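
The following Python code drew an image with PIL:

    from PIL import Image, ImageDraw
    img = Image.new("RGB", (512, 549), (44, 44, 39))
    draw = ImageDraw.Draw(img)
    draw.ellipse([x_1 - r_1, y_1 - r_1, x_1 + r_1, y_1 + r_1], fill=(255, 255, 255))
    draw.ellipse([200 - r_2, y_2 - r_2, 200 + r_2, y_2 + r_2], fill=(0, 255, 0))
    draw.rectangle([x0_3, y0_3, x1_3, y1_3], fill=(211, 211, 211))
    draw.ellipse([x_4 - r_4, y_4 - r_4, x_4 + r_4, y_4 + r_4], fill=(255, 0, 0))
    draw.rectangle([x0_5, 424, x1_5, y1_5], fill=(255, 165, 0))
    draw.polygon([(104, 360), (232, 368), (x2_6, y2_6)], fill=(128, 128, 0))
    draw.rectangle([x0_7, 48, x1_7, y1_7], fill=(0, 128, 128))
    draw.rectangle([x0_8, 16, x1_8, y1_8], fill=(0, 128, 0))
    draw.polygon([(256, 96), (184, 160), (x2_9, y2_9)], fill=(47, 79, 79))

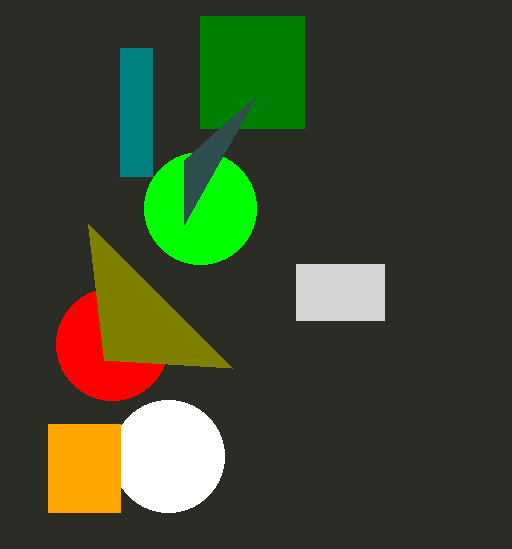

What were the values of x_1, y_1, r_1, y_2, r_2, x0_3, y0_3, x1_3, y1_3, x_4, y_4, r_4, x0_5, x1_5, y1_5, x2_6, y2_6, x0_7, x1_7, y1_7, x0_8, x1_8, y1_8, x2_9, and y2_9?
x_1 = 168, y_1 = 456, r_1 = 56, y_2 = 208, r_2 = 56, x0_3 = 296, y0_3 = 264, x1_3 = 384, y1_3 = 320, x_4 = 112, y_4 = 344, r_4 = 56, x0_5 = 48, x1_5 = 120, y1_5 = 512, x2_6 = 88, y2_6 = 224, x0_7 = 120, x1_7 = 152, y1_7 = 176, x0_8 = 200, x1_8 = 304, y1_8 = 128, x2_9 = 184, y2_9 = 224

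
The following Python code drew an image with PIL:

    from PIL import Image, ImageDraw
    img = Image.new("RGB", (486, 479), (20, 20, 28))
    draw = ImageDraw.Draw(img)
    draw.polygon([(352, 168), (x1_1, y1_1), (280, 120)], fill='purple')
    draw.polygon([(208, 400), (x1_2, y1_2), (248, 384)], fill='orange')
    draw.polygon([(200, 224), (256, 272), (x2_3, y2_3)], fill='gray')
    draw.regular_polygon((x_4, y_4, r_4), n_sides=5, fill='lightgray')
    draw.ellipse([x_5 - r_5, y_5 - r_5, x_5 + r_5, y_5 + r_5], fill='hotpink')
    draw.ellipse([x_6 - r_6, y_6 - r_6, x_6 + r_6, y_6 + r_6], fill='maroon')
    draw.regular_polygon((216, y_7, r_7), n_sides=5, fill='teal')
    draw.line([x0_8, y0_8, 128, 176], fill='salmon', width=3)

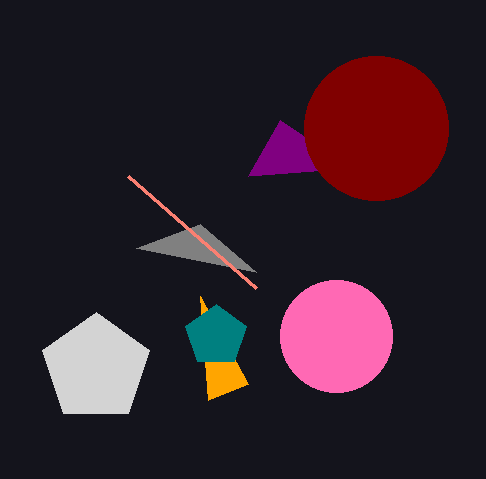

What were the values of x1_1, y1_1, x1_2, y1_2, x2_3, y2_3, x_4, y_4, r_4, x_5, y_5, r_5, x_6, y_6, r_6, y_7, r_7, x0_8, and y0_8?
x1_1 = 248
y1_1 = 176
x1_2 = 200
y1_2 = 296
x2_3 = 136
y2_3 = 248
x_4 = 96
y_4 = 368
r_4 = 56
x_5 = 336
y_5 = 336
r_5 = 56
x_6 = 376
y_6 = 128
r_6 = 72
y_7 = 336
r_7 = 32
x0_8 = 256
y0_8 = 288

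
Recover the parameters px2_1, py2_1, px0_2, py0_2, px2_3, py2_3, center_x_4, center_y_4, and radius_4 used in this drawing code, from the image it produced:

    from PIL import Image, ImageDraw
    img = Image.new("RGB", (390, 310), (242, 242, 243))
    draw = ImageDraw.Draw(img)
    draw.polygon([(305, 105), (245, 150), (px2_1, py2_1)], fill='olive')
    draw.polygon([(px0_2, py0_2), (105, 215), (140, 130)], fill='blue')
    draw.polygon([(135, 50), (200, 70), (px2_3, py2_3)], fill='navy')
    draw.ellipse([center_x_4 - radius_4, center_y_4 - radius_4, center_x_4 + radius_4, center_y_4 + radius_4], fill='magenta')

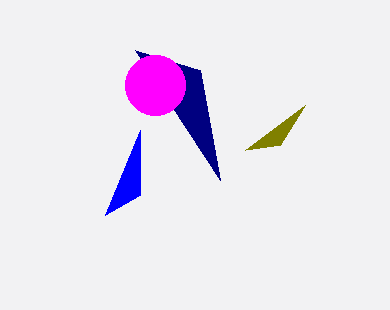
px2_1 = 280
py2_1 = 145
px0_2 = 140
py0_2 = 195
px2_3 = 220
py2_3 = 180
center_x_4 = 155
center_y_4 = 85
radius_4 = 30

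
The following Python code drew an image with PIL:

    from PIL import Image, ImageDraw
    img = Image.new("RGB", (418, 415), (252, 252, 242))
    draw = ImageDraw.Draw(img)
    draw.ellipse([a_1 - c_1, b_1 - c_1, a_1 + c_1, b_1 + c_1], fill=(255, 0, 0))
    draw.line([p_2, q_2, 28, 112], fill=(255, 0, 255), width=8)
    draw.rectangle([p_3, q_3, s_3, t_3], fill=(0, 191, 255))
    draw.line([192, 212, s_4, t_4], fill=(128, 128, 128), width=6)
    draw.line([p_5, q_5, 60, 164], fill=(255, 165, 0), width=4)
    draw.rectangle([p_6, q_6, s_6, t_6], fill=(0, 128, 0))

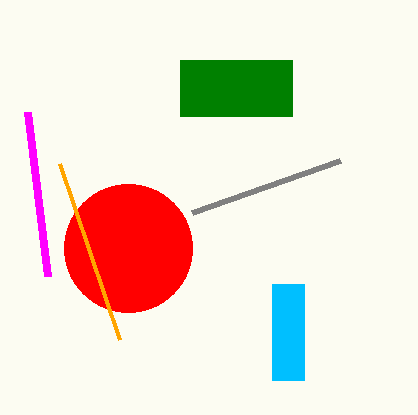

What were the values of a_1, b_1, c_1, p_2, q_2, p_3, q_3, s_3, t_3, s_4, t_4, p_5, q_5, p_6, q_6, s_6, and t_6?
a_1 = 128, b_1 = 248, c_1 = 64, p_2 = 48, q_2 = 276, p_3 = 272, q_3 = 284, s_3 = 304, t_3 = 380, s_4 = 340, t_4 = 160, p_5 = 120, q_5 = 340, p_6 = 180, q_6 = 60, s_6 = 292, t_6 = 116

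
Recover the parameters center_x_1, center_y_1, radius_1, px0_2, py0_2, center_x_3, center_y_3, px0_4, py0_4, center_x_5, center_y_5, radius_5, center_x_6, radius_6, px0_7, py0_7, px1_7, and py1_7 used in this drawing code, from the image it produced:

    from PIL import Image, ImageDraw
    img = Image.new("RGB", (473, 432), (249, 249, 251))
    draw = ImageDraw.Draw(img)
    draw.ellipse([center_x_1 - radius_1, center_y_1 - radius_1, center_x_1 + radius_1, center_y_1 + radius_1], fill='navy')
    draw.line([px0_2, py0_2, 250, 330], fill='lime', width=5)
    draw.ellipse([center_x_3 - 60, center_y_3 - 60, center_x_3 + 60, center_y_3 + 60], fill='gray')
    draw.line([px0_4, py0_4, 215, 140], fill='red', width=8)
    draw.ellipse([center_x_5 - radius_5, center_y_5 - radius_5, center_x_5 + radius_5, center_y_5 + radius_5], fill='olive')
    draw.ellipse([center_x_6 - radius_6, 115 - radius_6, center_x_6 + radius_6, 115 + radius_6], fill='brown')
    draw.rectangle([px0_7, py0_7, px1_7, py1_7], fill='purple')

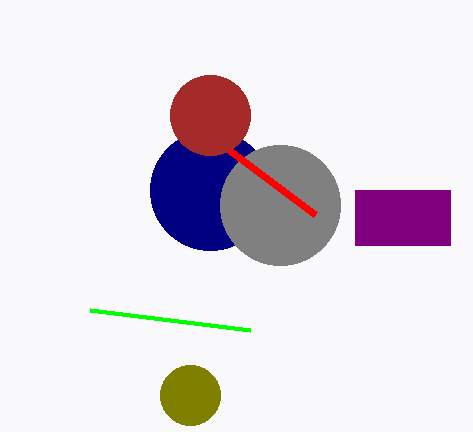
center_x_1 = 210, center_y_1 = 190, radius_1 = 60, px0_2 = 90, py0_2 = 310, center_x_3 = 280, center_y_3 = 205, px0_4 = 315, py0_4 = 215, center_x_5 = 190, center_y_5 = 395, radius_5 = 30, center_x_6 = 210, radius_6 = 40, px0_7 = 355, py0_7 = 190, px1_7 = 450, py1_7 = 245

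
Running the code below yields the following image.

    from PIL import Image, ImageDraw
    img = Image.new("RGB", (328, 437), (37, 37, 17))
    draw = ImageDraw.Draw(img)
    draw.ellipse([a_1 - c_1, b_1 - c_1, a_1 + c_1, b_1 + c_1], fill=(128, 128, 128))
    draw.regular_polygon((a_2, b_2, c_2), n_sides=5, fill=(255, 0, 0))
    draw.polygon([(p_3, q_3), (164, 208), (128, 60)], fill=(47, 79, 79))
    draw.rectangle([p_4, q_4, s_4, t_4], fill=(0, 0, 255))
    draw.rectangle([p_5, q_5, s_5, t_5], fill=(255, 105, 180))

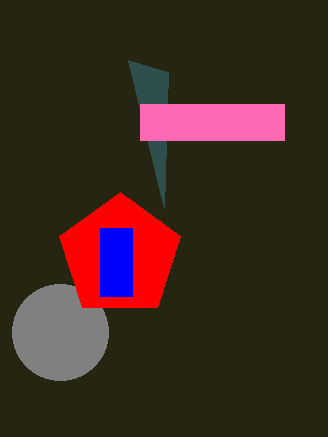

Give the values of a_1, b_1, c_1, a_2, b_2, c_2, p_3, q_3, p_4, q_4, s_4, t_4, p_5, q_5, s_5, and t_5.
a_1 = 60, b_1 = 332, c_1 = 48, a_2 = 120, b_2 = 256, c_2 = 64, p_3 = 168, q_3 = 72, p_4 = 100, q_4 = 228, s_4 = 132, t_4 = 296, p_5 = 140, q_5 = 104, s_5 = 284, t_5 = 140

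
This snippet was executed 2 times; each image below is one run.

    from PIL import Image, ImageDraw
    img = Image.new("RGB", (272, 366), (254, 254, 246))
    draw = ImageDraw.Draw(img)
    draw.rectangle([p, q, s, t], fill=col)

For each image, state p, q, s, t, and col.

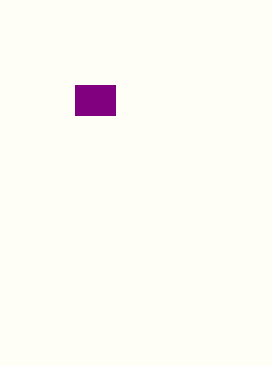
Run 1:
p = 75; q = 85; s = 115; t = 115; col = 'purple'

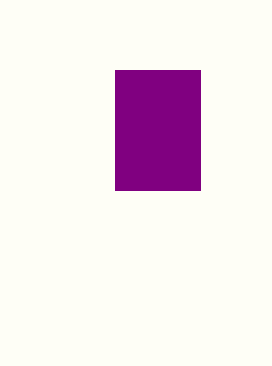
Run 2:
p = 115; q = 70; s = 200; t = 190; col = 'purple'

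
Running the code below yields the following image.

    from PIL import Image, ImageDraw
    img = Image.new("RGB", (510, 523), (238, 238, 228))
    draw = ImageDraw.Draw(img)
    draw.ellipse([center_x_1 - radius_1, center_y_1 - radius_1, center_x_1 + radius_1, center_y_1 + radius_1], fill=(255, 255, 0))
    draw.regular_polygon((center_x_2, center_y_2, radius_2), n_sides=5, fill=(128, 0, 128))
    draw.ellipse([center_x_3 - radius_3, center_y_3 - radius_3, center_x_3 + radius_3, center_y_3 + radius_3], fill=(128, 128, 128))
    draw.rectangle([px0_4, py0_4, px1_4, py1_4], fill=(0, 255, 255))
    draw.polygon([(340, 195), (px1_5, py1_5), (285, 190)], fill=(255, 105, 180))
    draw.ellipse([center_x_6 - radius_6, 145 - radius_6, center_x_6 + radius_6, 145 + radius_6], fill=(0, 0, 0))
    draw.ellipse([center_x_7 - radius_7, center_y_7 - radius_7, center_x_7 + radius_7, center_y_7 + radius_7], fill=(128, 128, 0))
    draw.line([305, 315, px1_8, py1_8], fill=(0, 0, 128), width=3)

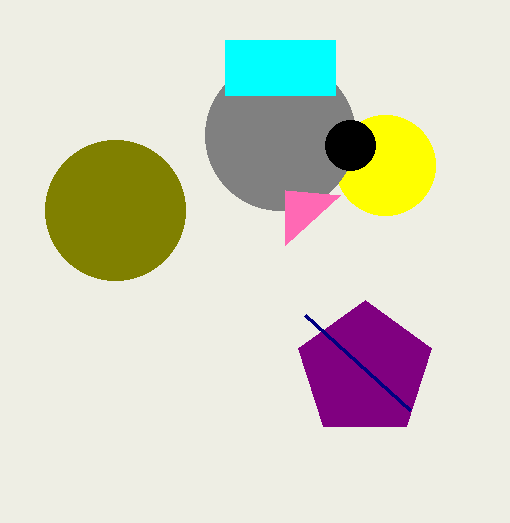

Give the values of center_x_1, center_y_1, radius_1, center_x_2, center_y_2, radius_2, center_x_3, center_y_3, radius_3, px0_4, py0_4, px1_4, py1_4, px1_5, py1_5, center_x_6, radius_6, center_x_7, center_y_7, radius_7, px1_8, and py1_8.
center_x_1 = 385
center_y_1 = 165
radius_1 = 50
center_x_2 = 365
center_y_2 = 370
radius_2 = 70
center_x_3 = 280
center_y_3 = 135
radius_3 = 75
px0_4 = 225
py0_4 = 40
px1_4 = 335
py1_4 = 95
px1_5 = 285
py1_5 = 245
center_x_6 = 350
radius_6 = 25
center_x_7 = 115
center_y_7 = 210
radius_7 = 70
px1_8 = 410
py1_8 = 410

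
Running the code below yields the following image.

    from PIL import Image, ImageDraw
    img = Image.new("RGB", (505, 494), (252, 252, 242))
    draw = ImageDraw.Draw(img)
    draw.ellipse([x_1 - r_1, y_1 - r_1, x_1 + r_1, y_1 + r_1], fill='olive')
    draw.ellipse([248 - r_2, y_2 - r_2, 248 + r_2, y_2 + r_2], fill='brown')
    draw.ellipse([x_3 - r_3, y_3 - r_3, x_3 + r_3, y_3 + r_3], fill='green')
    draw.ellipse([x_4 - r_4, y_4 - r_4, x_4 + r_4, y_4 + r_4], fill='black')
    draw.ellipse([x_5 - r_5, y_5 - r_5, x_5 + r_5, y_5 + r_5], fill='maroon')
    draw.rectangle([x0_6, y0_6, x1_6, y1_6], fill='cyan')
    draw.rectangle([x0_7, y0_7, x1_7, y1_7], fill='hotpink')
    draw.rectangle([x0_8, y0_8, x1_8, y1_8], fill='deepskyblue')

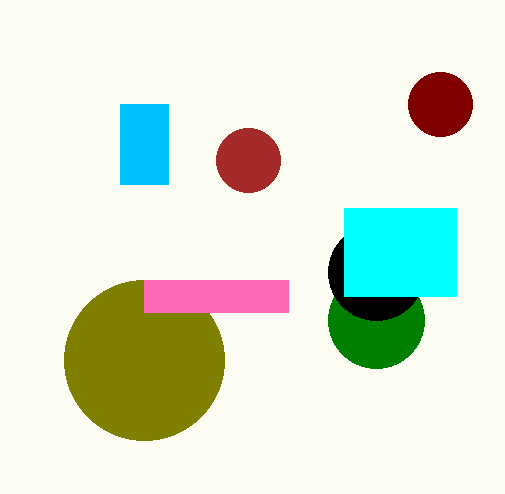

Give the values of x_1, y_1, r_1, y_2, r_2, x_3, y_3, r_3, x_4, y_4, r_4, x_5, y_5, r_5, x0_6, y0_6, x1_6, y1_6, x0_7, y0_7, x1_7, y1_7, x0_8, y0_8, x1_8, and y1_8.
x_1 = 144
y_1 = 360
r_1 = 80
y_2 = 160
r_2 = 32
x_3 = 376
y_3 = 320
r_3 = 48
x_4 = 376
y_4 = 272
r_4 = 48
x_5 = 440
y_5 = 104
r_5 = 32
x0_6 = 344
y0_6 = 208
x1_6 = 456
y1_6 = 296
x0_7 = 144
y0_7 = 280
x1_7 = 288
y1_7 = 312
x0_8 = 120
y0_8 = 104
x1_8 = 168
y1_8 = 184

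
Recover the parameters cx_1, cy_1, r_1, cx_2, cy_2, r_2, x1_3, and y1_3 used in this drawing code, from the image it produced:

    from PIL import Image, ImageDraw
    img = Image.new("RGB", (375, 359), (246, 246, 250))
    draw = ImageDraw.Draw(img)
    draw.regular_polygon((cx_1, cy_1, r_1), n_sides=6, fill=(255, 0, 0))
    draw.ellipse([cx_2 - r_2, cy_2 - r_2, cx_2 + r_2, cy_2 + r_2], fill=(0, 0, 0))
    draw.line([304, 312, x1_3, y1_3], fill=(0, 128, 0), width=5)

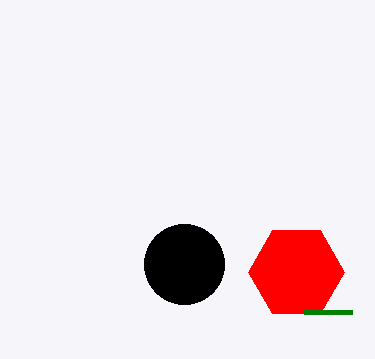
cx_1 = 296
cy_1 = 272
r_1 = 48
cx_2 = 184
cy_2 = 264
r_2 = 40
x1_3 = 352
y1_3 = 312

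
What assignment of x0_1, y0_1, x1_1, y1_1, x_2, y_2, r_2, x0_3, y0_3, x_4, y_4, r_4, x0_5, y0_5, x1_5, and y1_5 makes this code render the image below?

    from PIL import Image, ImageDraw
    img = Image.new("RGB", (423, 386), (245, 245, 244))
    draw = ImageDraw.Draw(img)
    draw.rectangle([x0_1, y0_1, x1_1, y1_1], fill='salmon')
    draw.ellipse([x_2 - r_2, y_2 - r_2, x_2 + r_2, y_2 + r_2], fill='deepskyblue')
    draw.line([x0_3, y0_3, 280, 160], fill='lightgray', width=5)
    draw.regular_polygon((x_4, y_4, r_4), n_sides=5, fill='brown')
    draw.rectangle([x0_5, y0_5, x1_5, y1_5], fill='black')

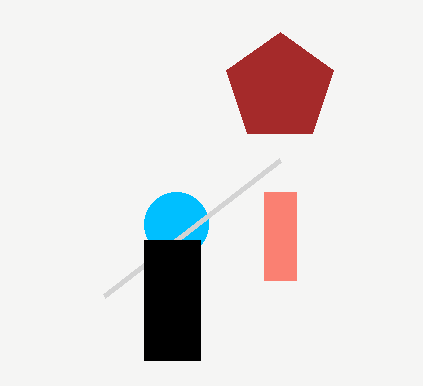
x0_1 = 264; y0_1 = 192; x1_1 = 296; y1_1 = 280; x_2 = 176; y_2 = 224; r_2 = 32; x0_3 = 104; y0_3 = 296; x_4 = 280; y_4 = 88; r_4 = 56; x0_5 = 144; y0_5 = 240; x1_5 = 200; y1_5 = 360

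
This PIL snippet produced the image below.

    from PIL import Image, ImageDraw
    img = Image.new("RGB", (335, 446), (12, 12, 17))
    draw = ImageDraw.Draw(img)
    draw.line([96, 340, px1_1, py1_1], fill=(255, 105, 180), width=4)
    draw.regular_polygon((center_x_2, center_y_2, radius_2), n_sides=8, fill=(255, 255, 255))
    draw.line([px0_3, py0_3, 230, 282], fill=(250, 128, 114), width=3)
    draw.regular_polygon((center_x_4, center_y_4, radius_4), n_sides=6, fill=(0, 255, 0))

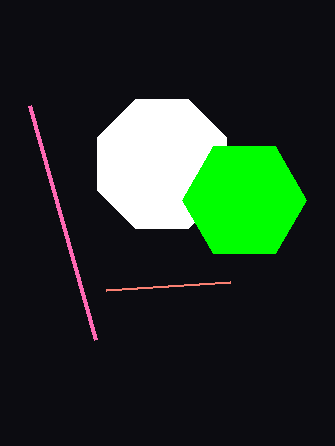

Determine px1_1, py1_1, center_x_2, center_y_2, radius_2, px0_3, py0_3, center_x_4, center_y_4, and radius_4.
px1_1 = 30; py1_1 = 106; center_x_2 = 162; center_y_2 = 164; radius_2 = 70; px0_3 = 106; py0_3 = 290; center_x_4 = 244; center_y_4 = 200; radius_4 = 62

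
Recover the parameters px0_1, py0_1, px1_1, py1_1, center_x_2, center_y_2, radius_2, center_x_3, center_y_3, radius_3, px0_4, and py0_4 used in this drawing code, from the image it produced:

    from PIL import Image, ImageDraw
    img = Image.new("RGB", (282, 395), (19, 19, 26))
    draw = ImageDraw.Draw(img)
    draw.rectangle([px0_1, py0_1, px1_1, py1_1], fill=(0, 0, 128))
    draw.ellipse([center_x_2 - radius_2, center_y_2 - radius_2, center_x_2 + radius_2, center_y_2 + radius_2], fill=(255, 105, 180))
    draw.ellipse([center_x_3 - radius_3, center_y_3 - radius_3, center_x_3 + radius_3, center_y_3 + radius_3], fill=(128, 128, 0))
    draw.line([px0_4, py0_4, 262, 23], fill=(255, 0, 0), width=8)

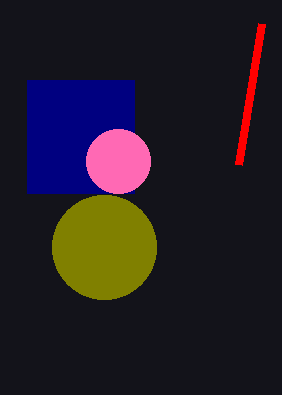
px0_1 = 27; py0_1 = 80; px1_1 = 134; py1_1 = 193; center_x_2 = 118; center_y_2 = 161; radius_2 = 32; center_x_3 = 104; center_y_3 = 247; radius_3 = 52; px0_4 = 239; py0_4 = 164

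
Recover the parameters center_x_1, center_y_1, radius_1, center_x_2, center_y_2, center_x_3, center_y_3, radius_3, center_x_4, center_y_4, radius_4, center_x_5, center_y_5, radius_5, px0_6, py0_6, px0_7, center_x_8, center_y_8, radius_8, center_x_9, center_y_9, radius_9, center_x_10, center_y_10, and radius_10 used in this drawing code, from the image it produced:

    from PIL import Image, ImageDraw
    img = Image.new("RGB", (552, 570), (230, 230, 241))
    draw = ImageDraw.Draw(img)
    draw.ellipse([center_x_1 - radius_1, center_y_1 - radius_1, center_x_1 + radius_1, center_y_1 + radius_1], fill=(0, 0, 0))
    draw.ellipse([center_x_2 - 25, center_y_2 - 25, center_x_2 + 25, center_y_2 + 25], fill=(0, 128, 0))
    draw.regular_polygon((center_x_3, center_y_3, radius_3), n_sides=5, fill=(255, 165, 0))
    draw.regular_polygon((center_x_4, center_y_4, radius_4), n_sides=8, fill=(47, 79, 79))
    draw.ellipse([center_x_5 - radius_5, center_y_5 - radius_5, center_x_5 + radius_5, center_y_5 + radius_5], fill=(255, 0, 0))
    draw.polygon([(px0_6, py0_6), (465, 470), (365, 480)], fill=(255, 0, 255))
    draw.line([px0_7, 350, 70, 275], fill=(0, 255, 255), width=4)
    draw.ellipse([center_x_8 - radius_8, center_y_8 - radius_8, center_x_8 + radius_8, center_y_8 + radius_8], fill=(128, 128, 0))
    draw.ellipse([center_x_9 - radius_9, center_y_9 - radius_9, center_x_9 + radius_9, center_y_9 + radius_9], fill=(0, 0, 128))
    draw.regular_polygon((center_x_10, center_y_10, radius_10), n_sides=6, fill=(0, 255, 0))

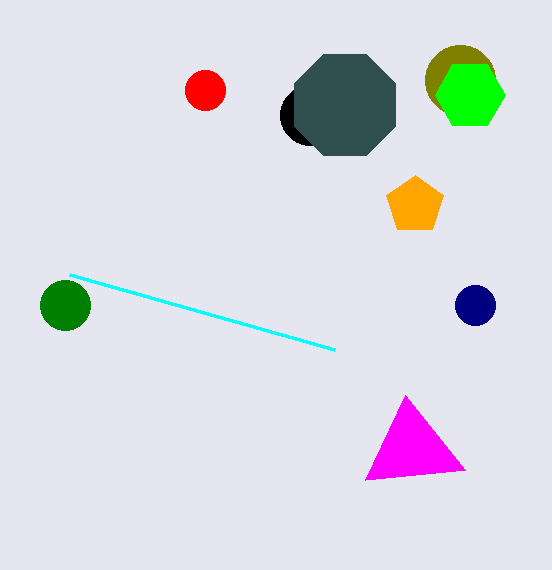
center_x_1 = 310, center_y_1 = 115, radius_1 = 30, center_x_2 = 65, center_y_2 = 305, center_x_3 = 415, center_y_3 = 205, radius_3 = 30, center_x_4 = 345, center_y_4 = 105, radius_4 = 55, center_x_5 = 205, center_y_5 = 90, radius_5 = 20, px0_6 = 405, py0_6 = 395, px0_7 = 335, center_x_8 = 460, center_y_8 = 80, radius_8 = 35, center_x_9 = 475, center_y_9 = 305, radius_9 = 20, center_x_10 = 470, center_y_10 = 95, radius_10 = 35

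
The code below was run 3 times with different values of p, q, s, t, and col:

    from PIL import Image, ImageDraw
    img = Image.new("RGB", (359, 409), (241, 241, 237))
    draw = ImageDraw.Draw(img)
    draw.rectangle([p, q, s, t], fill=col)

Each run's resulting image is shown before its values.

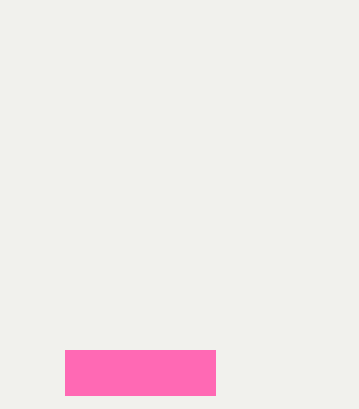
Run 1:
p = 65, q = 350, s = 215, t = 395, col = 'hotpink'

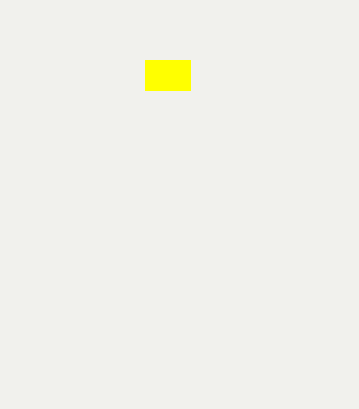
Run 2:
p = 145, q = 60, s = 190, t = 90, col = 'yellow'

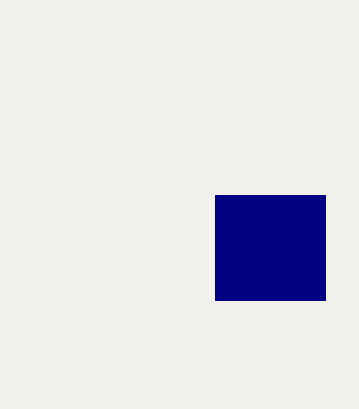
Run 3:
p = 215
q = 195
s = 325
t = 300
col = 'navy'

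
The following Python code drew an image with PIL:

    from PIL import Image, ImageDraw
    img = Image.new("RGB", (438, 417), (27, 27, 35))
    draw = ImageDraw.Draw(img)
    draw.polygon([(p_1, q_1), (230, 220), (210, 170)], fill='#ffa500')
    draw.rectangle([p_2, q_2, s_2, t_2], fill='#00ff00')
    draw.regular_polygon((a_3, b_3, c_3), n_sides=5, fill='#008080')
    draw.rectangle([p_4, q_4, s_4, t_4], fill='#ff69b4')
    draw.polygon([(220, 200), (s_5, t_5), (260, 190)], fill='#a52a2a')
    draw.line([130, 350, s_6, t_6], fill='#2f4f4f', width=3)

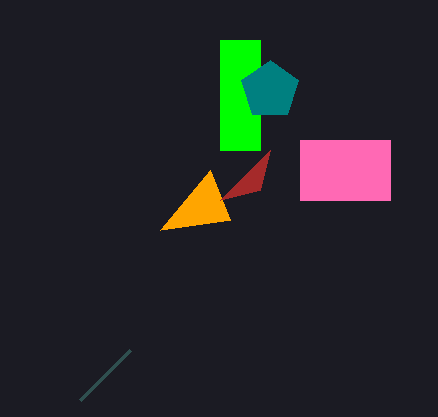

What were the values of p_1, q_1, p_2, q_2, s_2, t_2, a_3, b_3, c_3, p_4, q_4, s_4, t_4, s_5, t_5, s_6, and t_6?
p_1 = 160, q_1 = 230, p_2 = 220, q_2 = 40, s_2 = 260, t_2 = 150, a_3 = 270, b_3 = 90, c_3 = 30, p_4 = 300, q_4 = 140, s_4 = 390, t_4 = 200, s_5 = 270, t_5 = 150, s_6 = 80, t_6 = 400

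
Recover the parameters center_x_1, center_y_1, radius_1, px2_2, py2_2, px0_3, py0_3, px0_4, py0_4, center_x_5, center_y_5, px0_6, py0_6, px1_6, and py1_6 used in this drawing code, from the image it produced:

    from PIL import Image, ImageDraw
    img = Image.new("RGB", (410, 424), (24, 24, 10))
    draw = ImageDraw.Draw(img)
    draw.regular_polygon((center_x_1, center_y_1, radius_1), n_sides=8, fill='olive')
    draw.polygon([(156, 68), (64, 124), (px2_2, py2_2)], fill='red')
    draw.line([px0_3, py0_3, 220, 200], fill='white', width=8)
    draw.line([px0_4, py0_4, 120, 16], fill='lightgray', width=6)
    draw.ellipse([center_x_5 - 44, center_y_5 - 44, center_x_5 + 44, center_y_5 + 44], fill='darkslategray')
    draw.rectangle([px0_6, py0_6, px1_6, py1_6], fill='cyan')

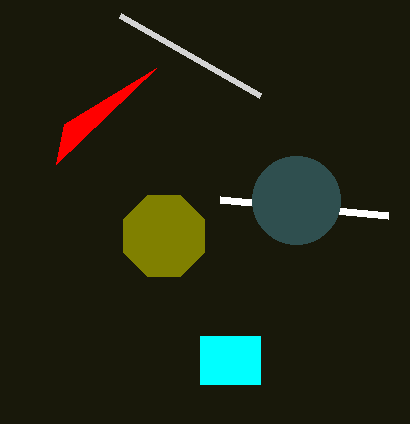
center_x_1 = 164, center_y_1 = 236, radius_1 = 44, px2_2 = 56, py2_2 = 164, px0_3 = 388, py0_3 = 216, px0_4 = 260, py0_4 = 96, center_x_5 = 296, center_y_5 = 200, px0_6 = 200, py0_6 = 336, px1_6 = 260, py1_6 = 384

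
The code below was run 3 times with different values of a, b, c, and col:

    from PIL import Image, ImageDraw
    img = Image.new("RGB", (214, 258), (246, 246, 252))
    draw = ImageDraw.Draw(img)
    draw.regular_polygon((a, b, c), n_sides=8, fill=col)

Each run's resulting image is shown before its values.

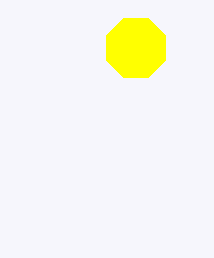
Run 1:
a = 136
b = 48
c = 32
col = 'yellow'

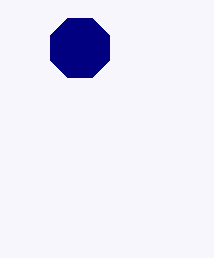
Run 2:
a = 80; b = 48; c = 32; col = 'navy'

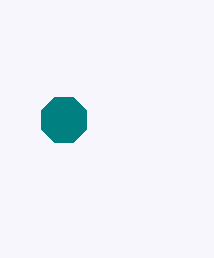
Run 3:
a = 64
b = 120
c = 24
col = 'teal'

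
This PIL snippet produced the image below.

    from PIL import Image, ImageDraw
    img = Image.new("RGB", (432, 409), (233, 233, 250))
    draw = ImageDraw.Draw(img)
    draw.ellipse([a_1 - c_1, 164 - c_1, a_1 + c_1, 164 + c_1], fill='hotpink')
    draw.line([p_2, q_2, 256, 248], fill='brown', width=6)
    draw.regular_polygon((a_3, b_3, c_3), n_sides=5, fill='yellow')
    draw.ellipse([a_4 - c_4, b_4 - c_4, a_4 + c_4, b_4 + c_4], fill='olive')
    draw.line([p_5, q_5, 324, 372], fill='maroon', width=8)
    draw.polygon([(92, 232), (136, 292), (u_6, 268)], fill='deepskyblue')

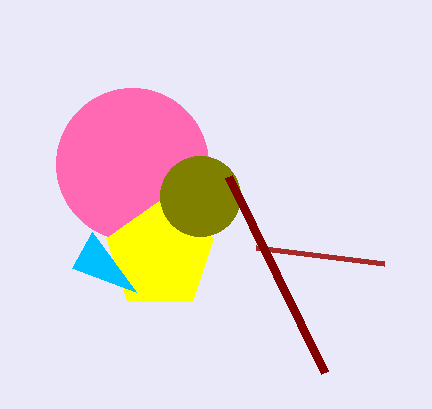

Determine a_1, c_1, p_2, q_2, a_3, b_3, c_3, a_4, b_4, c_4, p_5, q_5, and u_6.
a_1 = 132; c_1 = 76; p_2 = 384; q_2 = 264; a_3 = 160; b_3 = 256; c_3 = 56; a_4 = 200; b_4 = 196; c_4 = 40; p_5 = 228; q_5 = 176; u_6 = 72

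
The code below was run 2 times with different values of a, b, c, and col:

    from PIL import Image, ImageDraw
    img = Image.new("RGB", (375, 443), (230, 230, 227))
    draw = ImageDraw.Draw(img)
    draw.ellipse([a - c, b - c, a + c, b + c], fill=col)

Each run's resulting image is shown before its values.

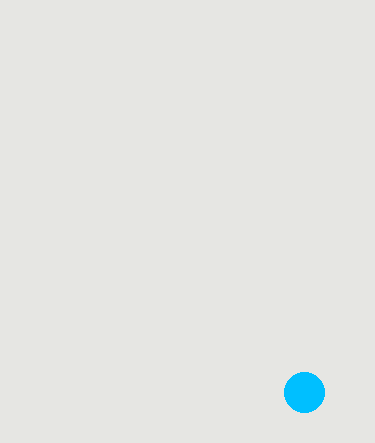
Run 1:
a = 304
b = 392
c = 20
col = 'deepskyblue'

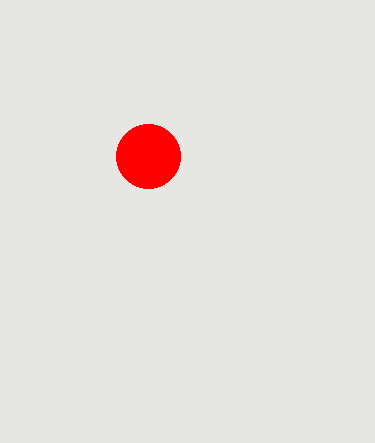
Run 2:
a = 148, b = 156, c = 32, col = 'red'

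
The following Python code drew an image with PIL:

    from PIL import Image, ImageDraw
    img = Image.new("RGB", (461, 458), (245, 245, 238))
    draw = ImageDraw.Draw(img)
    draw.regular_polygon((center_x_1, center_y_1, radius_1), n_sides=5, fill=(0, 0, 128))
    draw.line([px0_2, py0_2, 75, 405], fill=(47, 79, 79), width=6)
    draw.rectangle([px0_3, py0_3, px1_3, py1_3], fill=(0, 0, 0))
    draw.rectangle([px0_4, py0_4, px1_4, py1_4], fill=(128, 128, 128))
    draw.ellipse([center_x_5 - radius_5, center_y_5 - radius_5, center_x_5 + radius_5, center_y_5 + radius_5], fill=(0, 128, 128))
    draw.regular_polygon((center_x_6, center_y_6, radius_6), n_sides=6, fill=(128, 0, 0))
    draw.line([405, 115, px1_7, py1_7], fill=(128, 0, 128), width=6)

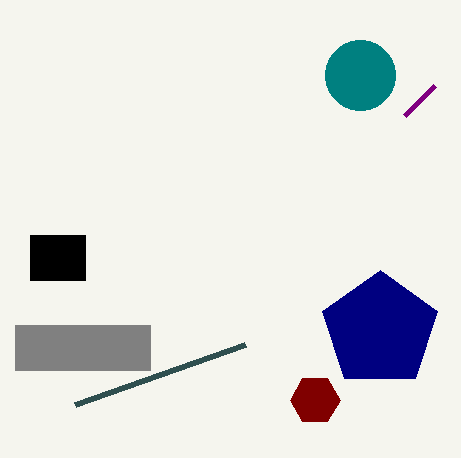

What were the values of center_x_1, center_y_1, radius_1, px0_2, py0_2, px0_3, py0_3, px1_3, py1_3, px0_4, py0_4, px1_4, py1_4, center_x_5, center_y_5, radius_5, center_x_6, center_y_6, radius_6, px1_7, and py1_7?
center_x_1 = 380; center_y_1 = 330; radius_1 = 60; px0_2 = 245; py0_2 = 345; px0_3 = 30; py0_3 = 235; px1_3 = 85; py1_3 = 280; px0_4 = 15; py0_4 = 325; px1_4 = 150; py1_4 = 370; center_x_5 = 360; center_y_5 = 75; radius_5 = 35; center_x_6 = 315; center_y_6 = 400; radius_6 = 25; px1_7 = 435; py1_7 = 85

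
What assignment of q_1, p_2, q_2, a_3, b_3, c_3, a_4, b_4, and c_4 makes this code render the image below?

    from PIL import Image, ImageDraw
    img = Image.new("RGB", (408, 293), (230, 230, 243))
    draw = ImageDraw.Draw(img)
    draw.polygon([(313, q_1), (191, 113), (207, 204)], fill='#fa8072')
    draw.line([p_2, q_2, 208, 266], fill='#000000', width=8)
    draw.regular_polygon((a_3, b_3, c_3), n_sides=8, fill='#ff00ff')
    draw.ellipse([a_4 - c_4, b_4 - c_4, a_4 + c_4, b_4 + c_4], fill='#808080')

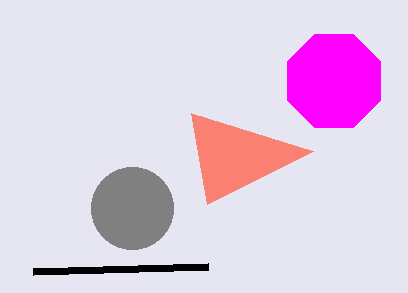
q_1 = 151
p_2 = 33
q_2 = 271
a_3 = 334
b_3 = 81
c_3 = 50
a_4 = 132
b_4 = 208
c_4 = 41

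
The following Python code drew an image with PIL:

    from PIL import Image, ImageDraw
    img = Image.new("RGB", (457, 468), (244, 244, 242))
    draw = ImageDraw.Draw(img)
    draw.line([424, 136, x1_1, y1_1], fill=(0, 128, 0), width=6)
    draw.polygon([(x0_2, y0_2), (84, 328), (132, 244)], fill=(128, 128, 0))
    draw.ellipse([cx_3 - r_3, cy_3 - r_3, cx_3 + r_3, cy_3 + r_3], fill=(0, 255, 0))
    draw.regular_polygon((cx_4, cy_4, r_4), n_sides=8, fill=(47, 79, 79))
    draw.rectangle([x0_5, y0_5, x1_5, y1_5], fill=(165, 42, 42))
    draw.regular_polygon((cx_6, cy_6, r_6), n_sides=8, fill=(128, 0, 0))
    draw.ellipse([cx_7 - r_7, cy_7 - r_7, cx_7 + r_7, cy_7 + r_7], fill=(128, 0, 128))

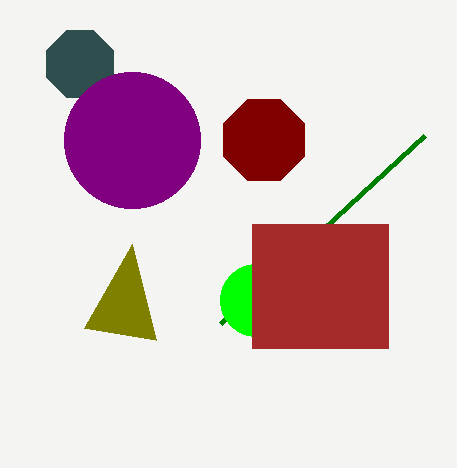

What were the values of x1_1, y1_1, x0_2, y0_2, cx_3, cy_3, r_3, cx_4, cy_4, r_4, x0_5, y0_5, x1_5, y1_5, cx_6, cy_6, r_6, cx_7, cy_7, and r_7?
x1_1 = 220
y1_1 = 324
x0_2 = 156
y0_2 = 340
cx_3 = 256
cy_3 = 300
r_3 = 36
cx_4 = 80
cy_4 = 64
r_4 = 36
x0_5 = 252
y0_5 = 224
x1_5 = 388
y1_5 = 348
cx_6 = 264
cy_6 = 140
r_6 = 44
cx_7 = 132
cy_7 = 140
r_7 = 68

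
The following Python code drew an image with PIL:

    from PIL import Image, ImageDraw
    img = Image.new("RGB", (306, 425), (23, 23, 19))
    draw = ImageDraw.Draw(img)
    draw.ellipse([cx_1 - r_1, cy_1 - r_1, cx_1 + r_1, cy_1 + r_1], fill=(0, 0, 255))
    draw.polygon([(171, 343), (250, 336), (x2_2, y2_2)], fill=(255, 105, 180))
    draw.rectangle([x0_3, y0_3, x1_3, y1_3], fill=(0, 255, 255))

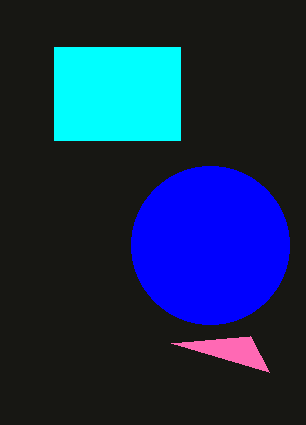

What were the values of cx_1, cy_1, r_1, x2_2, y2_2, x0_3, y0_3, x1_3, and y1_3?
cx_1 = 210
cy_1 = 245
r_1 = 79
x2_2 = 269
y2_2 = 372
x0_3 = 54
y0_3 = 47
x1_3 = 180
y1_3 = 140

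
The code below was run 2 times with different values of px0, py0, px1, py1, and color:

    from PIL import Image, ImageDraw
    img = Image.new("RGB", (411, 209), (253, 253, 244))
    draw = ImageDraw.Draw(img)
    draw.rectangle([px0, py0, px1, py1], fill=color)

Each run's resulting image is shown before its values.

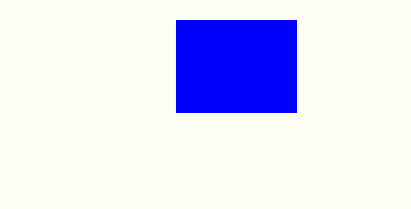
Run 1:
px0 = 176
py0 = 20
px1 = 296
py1 = 112
color = 'blue'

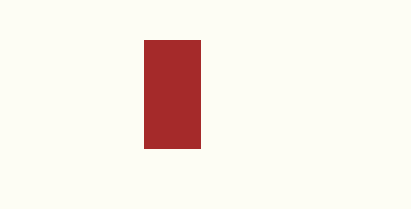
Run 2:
px0 = 144; py0 = 40; px1 = 200; py1 = 148; color = 'brown'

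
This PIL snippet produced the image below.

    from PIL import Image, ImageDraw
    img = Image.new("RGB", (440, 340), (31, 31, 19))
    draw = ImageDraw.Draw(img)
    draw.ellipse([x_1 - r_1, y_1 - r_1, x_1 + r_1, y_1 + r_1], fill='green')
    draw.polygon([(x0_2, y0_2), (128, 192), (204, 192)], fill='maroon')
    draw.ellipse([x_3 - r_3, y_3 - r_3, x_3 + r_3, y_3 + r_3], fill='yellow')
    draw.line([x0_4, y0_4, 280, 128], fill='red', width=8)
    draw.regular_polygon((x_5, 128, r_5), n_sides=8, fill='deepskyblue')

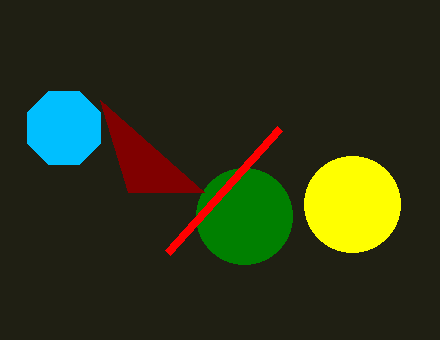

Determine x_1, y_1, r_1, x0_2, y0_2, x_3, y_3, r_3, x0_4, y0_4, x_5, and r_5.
x_1 = 244
y_1 = 216
r_1 = 48
x0_2 = 100
y0_2 = 100
x_3 = 352
y_3 = 204
r_3 = 48
x0_4 = 168
y0_4 = 252
x_5 = 64
r_5 = 40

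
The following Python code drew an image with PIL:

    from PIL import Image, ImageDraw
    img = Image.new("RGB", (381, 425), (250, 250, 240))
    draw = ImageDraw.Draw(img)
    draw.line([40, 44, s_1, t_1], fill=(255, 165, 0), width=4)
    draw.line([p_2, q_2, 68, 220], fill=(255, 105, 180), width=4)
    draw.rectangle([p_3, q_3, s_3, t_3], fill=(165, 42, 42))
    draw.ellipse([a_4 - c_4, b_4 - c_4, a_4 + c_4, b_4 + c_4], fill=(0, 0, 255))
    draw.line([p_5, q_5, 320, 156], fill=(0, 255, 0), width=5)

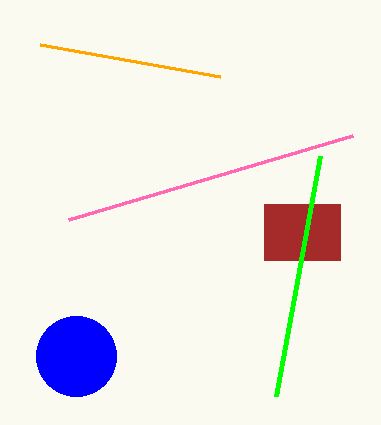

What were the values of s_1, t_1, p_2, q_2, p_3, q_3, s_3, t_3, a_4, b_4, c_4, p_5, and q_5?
s_1 = 220, t_1 = 76, p_2 = 352, q_2 = 136, p_3 = 264, q_3 = 204, s_3 = 340, t_3 = 260, a_4 = 76, b_4 = 356, c_4 = 40, p_5 = 276, q_5 = 396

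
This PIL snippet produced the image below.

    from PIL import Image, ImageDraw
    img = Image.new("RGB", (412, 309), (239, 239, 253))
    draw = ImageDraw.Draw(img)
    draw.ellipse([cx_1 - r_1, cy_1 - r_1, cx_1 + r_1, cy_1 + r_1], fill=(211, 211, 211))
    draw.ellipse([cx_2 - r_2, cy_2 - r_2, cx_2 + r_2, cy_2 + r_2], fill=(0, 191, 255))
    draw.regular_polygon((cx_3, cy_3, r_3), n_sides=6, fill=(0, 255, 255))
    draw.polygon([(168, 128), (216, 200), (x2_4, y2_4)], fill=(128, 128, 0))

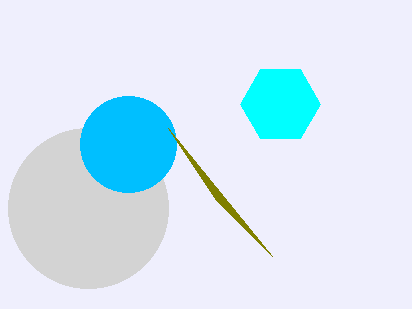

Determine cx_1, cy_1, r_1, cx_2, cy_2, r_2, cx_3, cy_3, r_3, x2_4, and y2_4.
cx_1 = 88, cy_1 = 208, r_1 = 80, cx_2 = 128, cy_2 = 144, r_2 = 48, cx_3 = 280, cy_3 = 104, r_3 = 40, x2_4 = 272, y2_4 = 256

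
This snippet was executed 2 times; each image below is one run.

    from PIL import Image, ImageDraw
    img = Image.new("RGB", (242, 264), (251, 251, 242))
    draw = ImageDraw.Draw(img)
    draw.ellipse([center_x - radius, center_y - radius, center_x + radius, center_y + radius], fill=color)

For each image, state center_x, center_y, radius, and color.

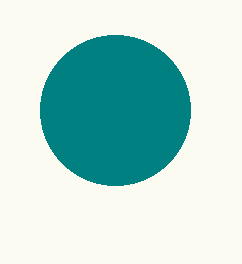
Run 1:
center_x = 115; center_y = 110; radius = 75; color = 'teal'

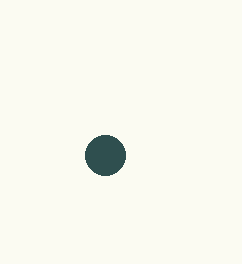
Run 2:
center_x = 105
center_y = 155
radius = 20
color = 'darkslategray'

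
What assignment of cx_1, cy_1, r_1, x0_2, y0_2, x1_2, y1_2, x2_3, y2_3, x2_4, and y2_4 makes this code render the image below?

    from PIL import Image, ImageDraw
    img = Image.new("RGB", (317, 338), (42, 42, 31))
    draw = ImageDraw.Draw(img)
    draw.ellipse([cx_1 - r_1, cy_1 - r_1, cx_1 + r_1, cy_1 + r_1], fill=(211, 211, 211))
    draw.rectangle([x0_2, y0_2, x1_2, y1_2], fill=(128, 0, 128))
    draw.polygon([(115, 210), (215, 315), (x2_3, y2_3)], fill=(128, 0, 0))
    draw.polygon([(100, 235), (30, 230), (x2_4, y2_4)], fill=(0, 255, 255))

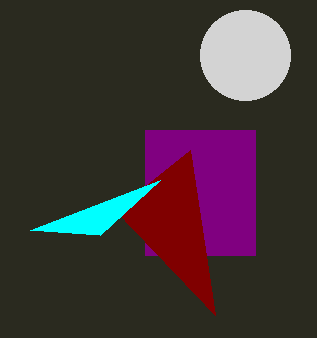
cx_1 = 245, cy_1 = 55, r_1 = 45, x0_2 = 145, y0_2 = 130, x1_2 = 255, y1_2 = 255, x2_3 = 190, y2_3 = 150, x2_4 = 160, y2_4 = 180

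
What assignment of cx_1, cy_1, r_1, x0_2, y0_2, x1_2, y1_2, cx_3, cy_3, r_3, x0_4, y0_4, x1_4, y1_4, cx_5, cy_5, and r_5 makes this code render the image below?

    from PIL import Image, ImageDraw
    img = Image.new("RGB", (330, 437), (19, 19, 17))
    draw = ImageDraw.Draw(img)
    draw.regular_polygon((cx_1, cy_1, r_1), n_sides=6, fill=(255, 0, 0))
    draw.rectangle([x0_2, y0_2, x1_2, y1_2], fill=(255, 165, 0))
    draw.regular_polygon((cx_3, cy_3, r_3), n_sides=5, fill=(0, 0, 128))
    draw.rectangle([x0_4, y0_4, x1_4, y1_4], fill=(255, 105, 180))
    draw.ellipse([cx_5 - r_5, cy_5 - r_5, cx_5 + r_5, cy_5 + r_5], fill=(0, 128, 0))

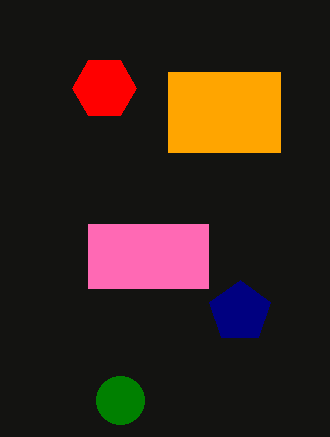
cx_1 = 104
cy_1 = 88
r_1 = 32
x0_2 = 168
y0_2 = 72
x1_2 = 280
y1_2 = 152
cx_3 = 240
cy_3 = 312
r_3 = 32
x0_4 = 88
y0_4 = 224
x1_4 = 208
y1_4 = 288
cx_5 = 120
cy_5 = 400
r_5 = 24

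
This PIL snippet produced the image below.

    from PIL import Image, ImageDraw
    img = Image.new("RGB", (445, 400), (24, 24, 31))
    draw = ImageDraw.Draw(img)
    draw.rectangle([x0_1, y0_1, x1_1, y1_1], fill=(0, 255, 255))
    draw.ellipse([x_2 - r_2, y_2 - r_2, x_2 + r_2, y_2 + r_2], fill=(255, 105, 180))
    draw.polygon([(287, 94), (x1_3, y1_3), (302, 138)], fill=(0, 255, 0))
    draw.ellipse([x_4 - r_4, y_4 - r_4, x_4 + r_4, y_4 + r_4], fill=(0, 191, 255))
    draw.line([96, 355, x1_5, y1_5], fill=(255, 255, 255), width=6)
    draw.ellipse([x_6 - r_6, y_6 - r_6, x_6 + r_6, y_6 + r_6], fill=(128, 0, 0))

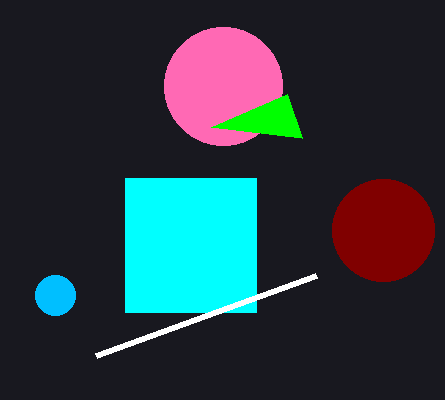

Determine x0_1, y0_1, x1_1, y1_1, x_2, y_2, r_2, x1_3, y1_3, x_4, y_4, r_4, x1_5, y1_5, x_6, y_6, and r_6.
x0_1 = 125, y0_1 = 178, x1_1 = 256, y1_1 = 312, x_2 = 223, y_2 = 86, r_2 = 59, x1_3 = 211, y1_3 = 127, x_4 = 55, y_4 = 295, r_4 = 20, x1_5 = 316, y1_5 = 275, x_6 = 383, y_6 = 230, r_6 = 51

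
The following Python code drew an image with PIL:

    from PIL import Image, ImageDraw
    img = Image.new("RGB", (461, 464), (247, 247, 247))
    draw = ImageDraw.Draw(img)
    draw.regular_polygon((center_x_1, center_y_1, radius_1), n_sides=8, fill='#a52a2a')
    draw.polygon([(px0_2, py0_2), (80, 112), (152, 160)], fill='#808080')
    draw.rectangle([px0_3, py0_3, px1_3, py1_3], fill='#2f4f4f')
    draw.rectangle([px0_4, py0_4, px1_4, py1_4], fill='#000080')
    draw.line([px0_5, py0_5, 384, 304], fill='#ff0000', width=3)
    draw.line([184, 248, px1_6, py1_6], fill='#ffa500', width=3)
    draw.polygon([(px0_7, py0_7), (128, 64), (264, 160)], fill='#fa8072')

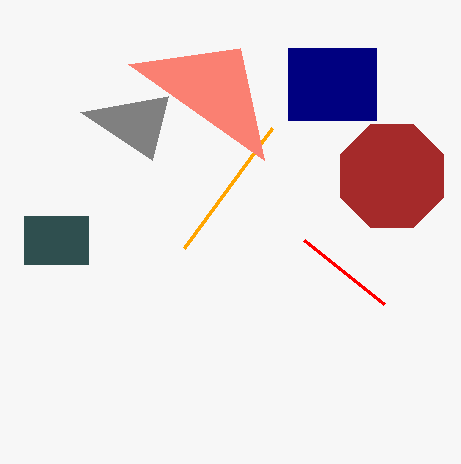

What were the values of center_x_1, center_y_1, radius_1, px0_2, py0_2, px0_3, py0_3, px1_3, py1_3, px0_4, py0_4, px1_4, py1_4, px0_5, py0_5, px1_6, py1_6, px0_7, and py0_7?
center_x_1 = 392; center_y_1 = 176; radius_1 = 56; px0_2 = 168; py0_2 = 96; px0_3 = 24; py0_3 = 216; px1_3 = 88; py1_3 = 264; px0_4 = 288; py0_4 = 48; px1_4 = 376; py1_4 = 120; px0_5 = 304; py0_5 = 240; px1_6 = 272; py1_6 = 128; px0_7 = 240; py0_7 = 48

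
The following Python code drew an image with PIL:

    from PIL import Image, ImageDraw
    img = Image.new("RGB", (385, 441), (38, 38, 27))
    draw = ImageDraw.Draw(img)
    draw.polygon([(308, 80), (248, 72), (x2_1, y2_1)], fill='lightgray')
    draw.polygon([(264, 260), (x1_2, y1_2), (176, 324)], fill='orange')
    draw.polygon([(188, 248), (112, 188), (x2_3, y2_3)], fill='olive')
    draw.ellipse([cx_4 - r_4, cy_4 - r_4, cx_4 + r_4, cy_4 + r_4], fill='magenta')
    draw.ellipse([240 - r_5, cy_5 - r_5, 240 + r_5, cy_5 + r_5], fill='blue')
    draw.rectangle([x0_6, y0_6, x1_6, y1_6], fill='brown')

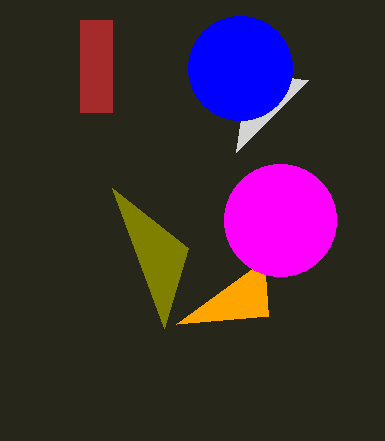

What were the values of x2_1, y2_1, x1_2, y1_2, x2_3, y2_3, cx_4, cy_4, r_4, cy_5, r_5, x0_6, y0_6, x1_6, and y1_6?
x2_1 = 236, y2_1 = 152, x1_2 = 268, y1_2 = 316, x2_3 = 164, y2_3 = 328, cx_4 = 280, cy_4 = 220, r_4 = 56, cy_5 = 68, r_5 = 52, x0_6 = 80, y0_6 = 20, x1_6 = 112, y1_6 = 112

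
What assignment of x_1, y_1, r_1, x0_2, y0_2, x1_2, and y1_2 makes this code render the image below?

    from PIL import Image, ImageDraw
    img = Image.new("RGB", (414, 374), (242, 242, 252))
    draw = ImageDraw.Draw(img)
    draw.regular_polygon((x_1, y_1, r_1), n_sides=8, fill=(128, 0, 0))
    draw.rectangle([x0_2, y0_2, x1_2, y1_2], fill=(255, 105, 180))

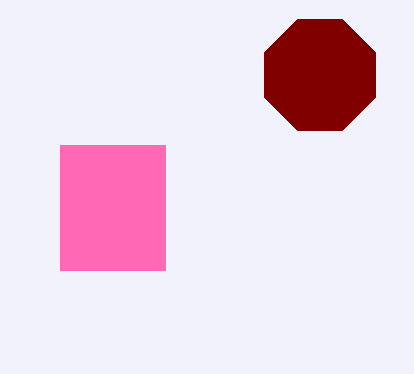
x_1 = 320
y_1 = 75
r_1 = 60
x0_2 = 60
y0_2 = 145
x1_2 = 165
y1_2 = 270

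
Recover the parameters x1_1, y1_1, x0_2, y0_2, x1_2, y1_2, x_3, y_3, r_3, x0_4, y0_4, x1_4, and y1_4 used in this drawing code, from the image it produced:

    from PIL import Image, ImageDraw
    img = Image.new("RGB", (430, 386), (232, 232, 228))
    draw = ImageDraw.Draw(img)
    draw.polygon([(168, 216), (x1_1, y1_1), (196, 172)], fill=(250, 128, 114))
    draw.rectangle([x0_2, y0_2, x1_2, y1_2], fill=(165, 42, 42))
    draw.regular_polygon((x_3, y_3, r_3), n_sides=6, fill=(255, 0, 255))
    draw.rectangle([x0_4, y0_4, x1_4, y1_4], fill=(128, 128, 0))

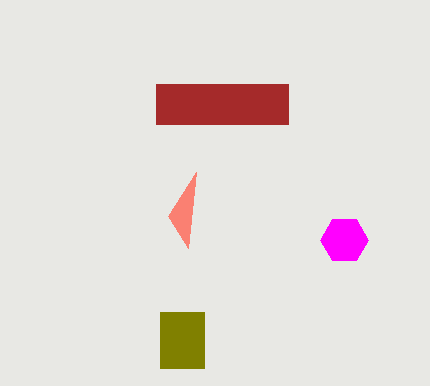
x1_1 = 188; y1_1 = 248; x0_2 = 156; y0_2 = 84; x1_2 = 288; y1_2 = 124; x_3 = 344; y_3 = 240; r_3 = 24; x0_4 = 160; y0_4 = 312; x1_4 = 204; y1_4 = 368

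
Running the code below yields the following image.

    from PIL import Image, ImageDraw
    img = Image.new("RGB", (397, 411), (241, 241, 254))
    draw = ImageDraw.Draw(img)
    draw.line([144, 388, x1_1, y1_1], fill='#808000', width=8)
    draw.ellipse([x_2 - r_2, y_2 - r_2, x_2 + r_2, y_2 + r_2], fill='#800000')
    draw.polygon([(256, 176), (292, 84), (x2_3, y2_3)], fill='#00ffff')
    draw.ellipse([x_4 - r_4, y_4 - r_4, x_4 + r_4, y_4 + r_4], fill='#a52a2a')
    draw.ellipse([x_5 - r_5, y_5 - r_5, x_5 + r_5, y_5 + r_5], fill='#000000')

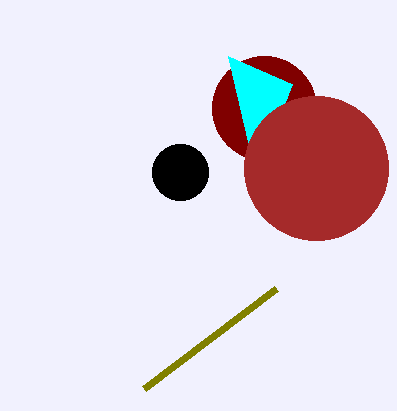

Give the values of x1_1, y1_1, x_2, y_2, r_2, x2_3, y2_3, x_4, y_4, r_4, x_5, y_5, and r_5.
x1_1 = 276; y1_1 = 288; x_2 = 264; y_2 = 108; r_2 = 52; x2_3 = 228; y2_3 = 56; x_4 = 316; y_4 = 168; r_4 = 72; x_5 = 180; y_5 = 172; r_5 = 28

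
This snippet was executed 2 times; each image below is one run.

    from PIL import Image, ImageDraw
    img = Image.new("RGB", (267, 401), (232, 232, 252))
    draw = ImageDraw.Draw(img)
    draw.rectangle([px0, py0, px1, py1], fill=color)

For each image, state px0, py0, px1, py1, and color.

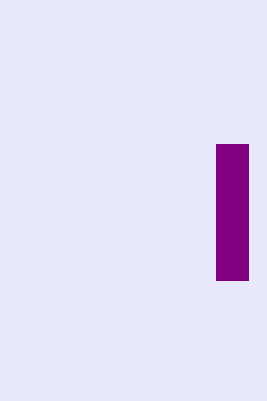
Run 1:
px0 = 216, py0 = 144, px1 = 248, py1 = 280, color = 'purple'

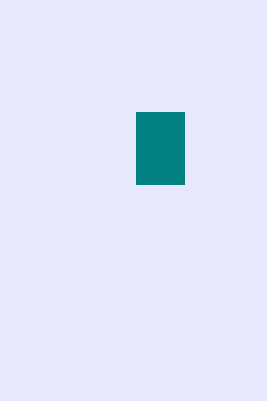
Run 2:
px0 = 136, py0 = 112, px1 = 184, py1 = 184, color = 'teal'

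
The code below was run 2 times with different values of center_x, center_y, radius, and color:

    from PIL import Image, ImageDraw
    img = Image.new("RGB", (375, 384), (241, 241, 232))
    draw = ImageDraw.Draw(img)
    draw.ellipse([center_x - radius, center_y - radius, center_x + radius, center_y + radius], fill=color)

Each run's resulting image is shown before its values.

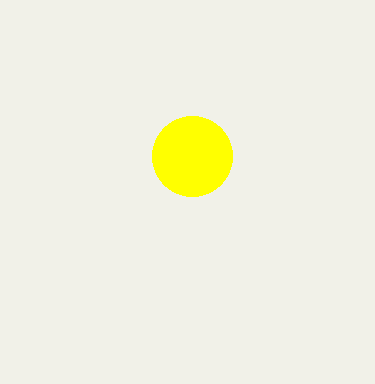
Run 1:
center_x = 192, center_y = 156, radius = 40, color = 'yellow'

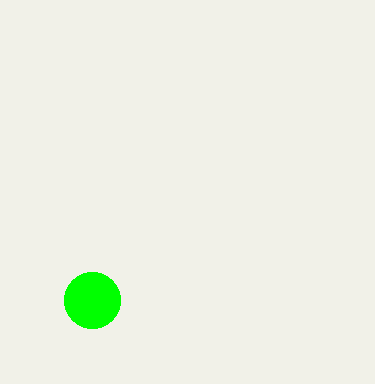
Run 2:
center_x = 92
center_y = 300
radius = 28
color = 'lime'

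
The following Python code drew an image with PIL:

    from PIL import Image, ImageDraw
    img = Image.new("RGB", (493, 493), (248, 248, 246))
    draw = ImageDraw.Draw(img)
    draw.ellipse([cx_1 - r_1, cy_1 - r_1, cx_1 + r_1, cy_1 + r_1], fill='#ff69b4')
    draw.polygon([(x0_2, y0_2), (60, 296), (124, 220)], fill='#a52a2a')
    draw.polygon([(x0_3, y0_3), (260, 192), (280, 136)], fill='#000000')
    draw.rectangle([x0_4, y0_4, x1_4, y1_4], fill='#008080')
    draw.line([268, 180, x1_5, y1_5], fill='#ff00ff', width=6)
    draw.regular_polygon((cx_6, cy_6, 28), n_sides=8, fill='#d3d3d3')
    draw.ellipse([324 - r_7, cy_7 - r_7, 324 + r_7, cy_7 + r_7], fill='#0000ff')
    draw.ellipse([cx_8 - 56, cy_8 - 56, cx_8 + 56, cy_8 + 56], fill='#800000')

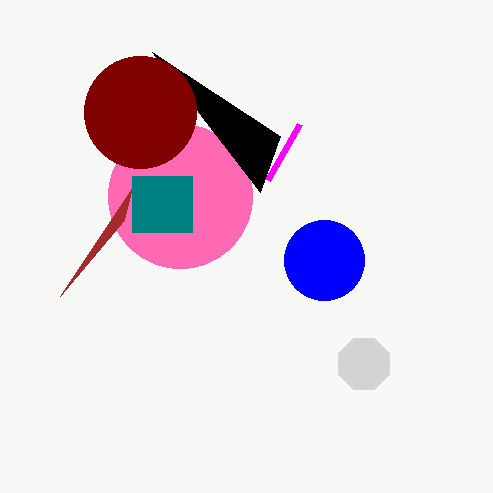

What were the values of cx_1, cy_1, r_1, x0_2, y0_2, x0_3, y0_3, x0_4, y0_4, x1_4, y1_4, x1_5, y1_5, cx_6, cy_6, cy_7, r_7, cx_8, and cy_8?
cx_1 = 180
cy_1 = 196
r_1 = 72
x0_2 = 132
y0_2 = 188
x0_3 = 152
y0_3 = 52
x0_4 = 132
y0_4 = 176
x1_4 = 192
y1_4 = 232
x1_5 = 300
y1_5 = 124
cx_6 = 364
cy_6 = 364
cy_7 = 260
r_7 = 40
cx_8 = 140
cy_8 = 112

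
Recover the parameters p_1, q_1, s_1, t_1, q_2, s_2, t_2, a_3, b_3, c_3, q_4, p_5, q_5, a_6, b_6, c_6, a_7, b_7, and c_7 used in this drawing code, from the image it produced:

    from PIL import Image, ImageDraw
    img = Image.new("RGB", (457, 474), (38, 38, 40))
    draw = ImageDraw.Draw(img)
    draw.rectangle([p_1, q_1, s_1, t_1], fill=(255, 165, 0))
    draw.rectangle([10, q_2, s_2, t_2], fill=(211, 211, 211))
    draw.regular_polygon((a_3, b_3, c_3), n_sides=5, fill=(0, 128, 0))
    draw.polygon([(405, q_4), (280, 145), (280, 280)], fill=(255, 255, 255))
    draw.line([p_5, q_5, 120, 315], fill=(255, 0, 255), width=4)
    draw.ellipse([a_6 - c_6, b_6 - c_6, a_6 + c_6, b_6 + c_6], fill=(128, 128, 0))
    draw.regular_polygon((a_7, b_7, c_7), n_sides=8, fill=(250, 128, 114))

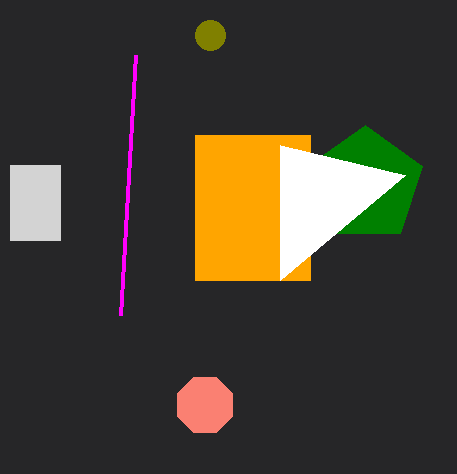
p_1 = 195
q_1 = 135
s_1 = 310
t_1 = 280
q_2 = 165
s_2 = 60
t_2 = 240
a_3 = 365
b_3 = 185
c_3 = 60
q_4 = 175
p_5 = 135
q_5 = 55
a_6 = 210
b_6 = 35
c_6 = 15
a_7 = 205
b_7 = 405
c_7 = 30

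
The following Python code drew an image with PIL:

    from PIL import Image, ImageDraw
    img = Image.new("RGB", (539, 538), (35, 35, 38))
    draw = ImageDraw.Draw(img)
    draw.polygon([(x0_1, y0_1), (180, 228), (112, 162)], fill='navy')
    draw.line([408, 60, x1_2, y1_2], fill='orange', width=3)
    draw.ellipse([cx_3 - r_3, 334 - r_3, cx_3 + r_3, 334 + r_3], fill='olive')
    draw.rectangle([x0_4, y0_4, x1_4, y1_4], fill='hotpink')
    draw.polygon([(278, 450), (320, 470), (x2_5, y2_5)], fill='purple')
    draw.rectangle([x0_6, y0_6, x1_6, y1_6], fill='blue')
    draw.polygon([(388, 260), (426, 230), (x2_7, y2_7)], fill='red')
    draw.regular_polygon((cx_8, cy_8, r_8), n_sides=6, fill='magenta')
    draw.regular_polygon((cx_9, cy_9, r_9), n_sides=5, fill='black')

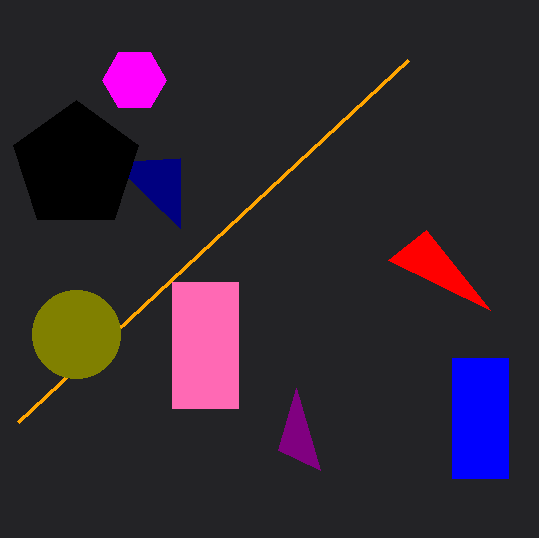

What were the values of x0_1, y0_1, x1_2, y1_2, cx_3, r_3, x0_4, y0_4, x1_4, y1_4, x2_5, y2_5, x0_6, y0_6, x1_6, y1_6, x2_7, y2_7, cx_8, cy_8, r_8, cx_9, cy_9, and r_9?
x0_1 = 180; y0_1 = 158; x1_2 = 18; y1_2 = 422; cx_3 = 76; r_3 = 44; x0_4 = 172; y0_4 = 282; x1_4 = 238; y1_4 = 408; x2_5 = 296; y2_5 = 388; x0_6 = 452; y0_6 = 358; x1_6 = 508; y1_6 = 478; x2_7 = 490; y2_7 = 310; cx_8 = 134; cy_8 = 80; r_8 = 32; cx_9 = 76; cy_9 = 166; r_9 = 66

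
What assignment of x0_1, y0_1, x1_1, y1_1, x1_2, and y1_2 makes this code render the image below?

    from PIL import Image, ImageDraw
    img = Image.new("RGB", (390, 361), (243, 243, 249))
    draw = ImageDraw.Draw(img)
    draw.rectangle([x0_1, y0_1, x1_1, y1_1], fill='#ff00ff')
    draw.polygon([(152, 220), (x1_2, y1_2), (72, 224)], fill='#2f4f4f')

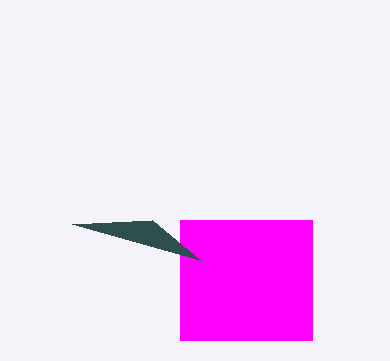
x0_1 = 180; y0_1 = 220; x1_1 = 312; y1_1 = 340; x1_2 = 200; y1_2 = 260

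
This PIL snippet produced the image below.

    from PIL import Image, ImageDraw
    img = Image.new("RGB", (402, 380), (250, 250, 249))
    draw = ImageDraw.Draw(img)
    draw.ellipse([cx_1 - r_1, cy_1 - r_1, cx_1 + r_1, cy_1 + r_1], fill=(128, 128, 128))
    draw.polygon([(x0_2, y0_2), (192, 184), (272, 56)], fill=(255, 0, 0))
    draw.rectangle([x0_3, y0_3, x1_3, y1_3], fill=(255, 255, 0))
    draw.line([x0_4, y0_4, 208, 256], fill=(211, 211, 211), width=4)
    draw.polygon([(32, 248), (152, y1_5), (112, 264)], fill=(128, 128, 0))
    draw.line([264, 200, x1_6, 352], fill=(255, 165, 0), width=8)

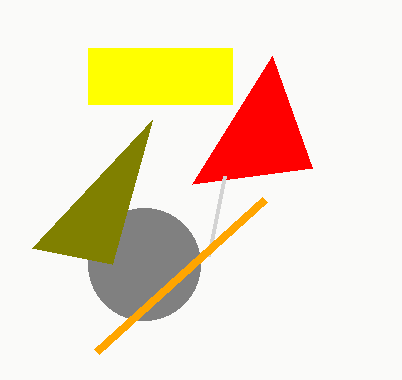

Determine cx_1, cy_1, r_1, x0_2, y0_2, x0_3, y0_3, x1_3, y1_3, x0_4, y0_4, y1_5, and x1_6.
cx_1 = 144, cy_1 = 264, r_1 = 56, x0_2 = 312, y0_2 = 168, x0_3 = 88, y0_3 = 48, x1_3 = 232, y1_3 = 104, x0_4 = 224, y0_4 = 176, y1_5 = 120, x1_6 = 96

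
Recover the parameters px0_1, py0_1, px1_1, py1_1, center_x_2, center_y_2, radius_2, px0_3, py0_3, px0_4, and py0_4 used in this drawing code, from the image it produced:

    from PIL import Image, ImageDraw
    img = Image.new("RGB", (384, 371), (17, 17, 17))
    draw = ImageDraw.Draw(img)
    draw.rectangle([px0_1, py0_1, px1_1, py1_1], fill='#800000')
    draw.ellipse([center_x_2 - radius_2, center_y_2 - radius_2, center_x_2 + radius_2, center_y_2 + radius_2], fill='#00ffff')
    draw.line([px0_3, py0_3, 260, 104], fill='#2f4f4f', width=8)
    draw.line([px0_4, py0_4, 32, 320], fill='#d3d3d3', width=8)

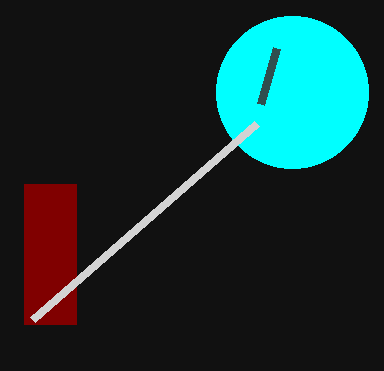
px0_1 = 24, py0_1 = 184, px1_1 = 76, py1_1 = 324, center_x_2 = 292, center_y_2 = 92, radius_2 = 76, px0_3 = 276, py0_3 = 48, px0_4 = 256, py0_4 = 124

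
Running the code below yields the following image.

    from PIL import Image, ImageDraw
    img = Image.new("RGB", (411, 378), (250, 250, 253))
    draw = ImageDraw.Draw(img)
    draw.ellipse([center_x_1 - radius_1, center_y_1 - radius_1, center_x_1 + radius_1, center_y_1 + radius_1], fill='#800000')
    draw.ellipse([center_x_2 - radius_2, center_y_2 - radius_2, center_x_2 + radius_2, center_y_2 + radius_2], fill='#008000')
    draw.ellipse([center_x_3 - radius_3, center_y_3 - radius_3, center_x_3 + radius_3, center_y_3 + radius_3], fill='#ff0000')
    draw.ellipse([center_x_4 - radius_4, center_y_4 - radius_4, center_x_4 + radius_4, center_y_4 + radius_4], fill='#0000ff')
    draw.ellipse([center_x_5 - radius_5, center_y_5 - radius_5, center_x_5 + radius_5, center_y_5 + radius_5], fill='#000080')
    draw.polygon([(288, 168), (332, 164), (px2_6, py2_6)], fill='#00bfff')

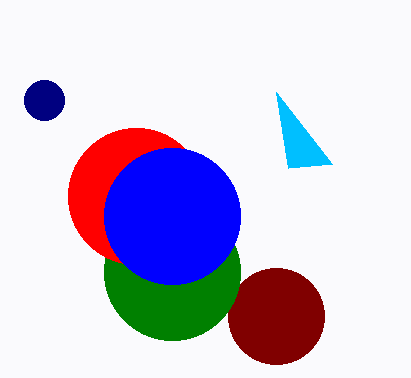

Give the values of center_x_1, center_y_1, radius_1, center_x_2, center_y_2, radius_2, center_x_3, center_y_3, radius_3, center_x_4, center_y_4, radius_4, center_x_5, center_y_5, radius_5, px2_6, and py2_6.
center_x_1 = 276; center_y_1 = 316; radius_1 = 48; center_x_2 = 172; center_y_2 = 272; radius_2 = 68; center_x_3 = 136; center_y_3 = 196; radius_3 = 68; center_x_4 = 172; center_y_4 = 216; radius_4 = 68; center_x_5 = 44; center_y_5 = 100; radius_5 = 20; px2_6 = 276; py2_6 = 92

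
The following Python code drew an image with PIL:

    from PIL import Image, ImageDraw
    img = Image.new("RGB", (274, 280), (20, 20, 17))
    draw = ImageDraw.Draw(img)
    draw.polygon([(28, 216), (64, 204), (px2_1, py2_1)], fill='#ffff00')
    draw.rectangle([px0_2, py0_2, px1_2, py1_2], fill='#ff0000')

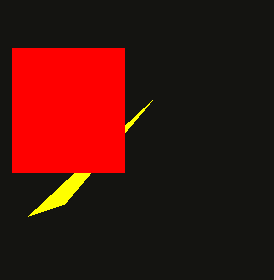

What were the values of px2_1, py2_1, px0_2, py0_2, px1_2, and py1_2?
px2_1 = 152, py2_1 = 100, px0_2 = 12, py0_2 = 48, px1_2 = 124, py1_2 = 172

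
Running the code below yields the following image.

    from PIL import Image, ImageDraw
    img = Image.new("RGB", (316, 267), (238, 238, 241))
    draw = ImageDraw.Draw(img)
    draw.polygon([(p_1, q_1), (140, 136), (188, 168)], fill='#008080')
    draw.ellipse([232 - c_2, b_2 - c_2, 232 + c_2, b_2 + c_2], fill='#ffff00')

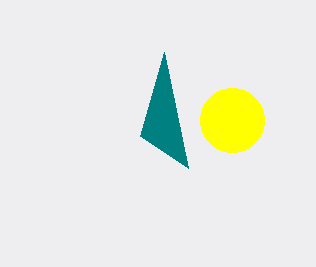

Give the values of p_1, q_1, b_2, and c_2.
p_1 = 164, q_1 = 52, b_2 = 120, c_2 = 32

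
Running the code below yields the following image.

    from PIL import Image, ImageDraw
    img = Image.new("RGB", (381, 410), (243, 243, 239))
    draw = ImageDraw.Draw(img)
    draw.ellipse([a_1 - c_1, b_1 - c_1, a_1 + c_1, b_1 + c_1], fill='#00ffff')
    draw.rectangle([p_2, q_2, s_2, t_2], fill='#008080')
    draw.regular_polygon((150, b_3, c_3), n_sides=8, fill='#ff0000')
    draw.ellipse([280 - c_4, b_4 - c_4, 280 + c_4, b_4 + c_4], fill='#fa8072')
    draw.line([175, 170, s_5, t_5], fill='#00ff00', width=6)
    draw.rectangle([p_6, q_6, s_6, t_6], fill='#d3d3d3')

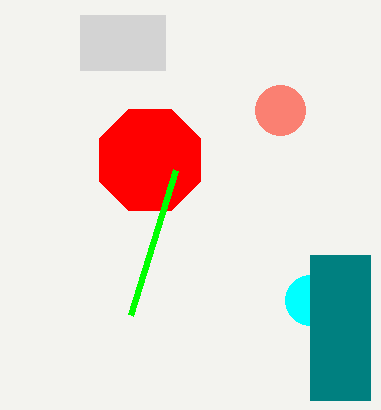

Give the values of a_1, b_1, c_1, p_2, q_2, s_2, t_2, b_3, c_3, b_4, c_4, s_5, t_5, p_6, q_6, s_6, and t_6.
a_1 = 310, b_1 = 300, c_1 = 25, p_2 = 310, q_2 = 255, s_2 = 370, t_2 = 400, b_3 = 160, c_3 = 55, b_4 = 110, c_4 = 25, s_5 = 130, t_5 = 315, p_6 = 80, q_6 = 15, s_6 = 165, t_6 = 70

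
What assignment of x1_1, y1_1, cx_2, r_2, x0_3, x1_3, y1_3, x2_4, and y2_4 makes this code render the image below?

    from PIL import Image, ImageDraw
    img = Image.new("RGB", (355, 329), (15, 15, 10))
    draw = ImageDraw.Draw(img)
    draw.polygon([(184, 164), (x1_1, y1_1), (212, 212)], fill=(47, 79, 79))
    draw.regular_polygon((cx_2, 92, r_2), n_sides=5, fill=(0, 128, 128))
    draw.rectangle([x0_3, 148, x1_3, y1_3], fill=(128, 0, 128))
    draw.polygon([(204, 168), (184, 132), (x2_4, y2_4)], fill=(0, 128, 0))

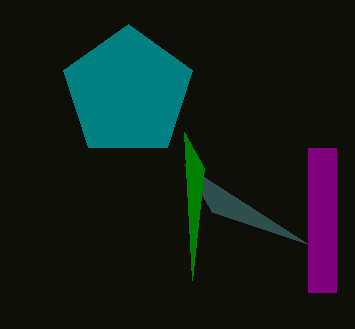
x1_1 = 308
y1_1 = 244
cx_2 = 128
r_2 = 68
x0_3 = 308
x1_3 = 336
y1_3 = 292
x2_4 = 192
y2_4 = 280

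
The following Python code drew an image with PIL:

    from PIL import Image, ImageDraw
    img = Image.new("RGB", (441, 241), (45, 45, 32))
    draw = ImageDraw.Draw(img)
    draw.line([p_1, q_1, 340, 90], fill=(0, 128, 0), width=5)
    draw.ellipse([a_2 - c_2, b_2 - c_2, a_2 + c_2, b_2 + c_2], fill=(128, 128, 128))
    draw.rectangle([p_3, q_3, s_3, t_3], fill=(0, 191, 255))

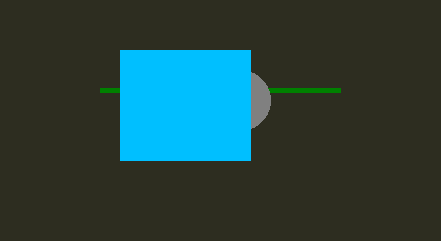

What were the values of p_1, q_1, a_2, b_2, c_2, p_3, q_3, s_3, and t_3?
p_1 = 100
q_1 = 90
a_2 = 240
b_2 = 100
c_2 = 30
p_3 = 120
q_3 = 50
s_3 = 250
t_3 = 160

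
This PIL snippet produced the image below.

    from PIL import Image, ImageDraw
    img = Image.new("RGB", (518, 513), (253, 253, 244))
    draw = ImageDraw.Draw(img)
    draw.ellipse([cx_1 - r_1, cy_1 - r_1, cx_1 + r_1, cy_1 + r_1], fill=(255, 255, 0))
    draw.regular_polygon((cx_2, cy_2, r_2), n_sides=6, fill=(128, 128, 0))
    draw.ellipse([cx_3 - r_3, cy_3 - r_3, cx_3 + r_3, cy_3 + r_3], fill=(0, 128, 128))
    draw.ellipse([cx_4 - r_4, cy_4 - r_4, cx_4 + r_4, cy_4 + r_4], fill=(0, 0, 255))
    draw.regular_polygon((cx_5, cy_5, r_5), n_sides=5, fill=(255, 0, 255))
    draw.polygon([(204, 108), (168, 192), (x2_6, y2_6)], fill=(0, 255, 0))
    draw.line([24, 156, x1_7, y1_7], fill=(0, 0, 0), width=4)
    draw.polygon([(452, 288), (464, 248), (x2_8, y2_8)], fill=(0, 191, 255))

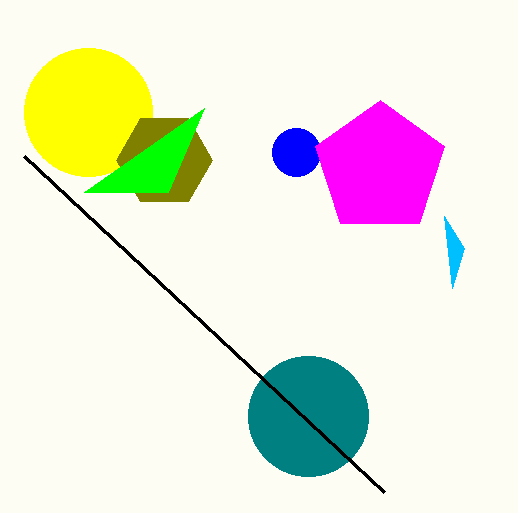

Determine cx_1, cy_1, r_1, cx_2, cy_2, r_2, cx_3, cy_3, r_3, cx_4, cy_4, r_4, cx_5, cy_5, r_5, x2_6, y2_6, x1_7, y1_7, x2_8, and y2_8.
cx_1 = 88; cy_1 = 112; r_1 = 64; cx_2 = 164; cy_2 = 160; r_2 = 48; cx_3 = 308; cy_3 = 416; r_3 = 60; cx_4 = 296; cy_4 = 152; r_4 = 24; cx_5 = 380; cy_5 = 168; r_5 = 68; x2_6 = 84; y2_6 = 192; x1_7 = 384; y1_7 = 492; x2_8 = 444; y2_8 = 216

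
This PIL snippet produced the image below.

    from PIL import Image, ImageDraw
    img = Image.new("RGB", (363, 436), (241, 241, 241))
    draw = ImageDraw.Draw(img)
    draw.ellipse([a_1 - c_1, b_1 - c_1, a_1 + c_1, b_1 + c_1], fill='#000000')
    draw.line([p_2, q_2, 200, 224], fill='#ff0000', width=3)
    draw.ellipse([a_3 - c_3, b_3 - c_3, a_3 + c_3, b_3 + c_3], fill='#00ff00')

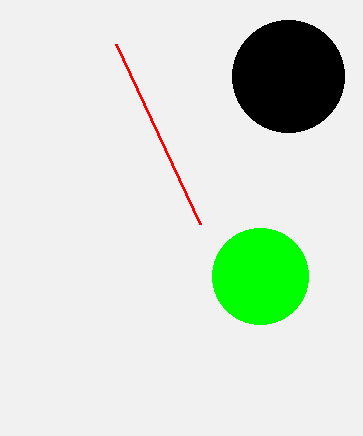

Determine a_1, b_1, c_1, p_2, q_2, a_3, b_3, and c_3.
a_1 = 288
b_1 = 76
c_1 = 56
p_2 = 116
q_2 = 44
a_3 = 260
b_3 = 276
c_3 = 48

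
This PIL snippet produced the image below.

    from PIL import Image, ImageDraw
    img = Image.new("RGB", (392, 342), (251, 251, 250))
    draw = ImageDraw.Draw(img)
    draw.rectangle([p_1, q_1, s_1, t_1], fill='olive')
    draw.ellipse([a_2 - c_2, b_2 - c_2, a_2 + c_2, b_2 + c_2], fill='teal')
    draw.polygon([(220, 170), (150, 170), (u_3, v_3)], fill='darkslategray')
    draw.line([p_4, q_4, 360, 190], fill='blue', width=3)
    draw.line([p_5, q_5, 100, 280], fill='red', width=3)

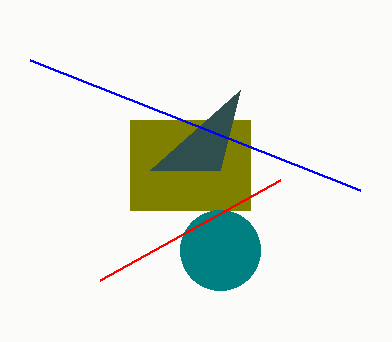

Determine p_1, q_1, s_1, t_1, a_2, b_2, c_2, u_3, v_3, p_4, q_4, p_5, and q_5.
p_1 = 130
q_1 = 120
s_1 = 250
t_1 = 210
a_2 = 220
b_2 = 250
c_2 = 40
u_3 = 240
v_3 = 90
p_4 = 30
q_4 = 60
p_5 = 280
q_5 = 180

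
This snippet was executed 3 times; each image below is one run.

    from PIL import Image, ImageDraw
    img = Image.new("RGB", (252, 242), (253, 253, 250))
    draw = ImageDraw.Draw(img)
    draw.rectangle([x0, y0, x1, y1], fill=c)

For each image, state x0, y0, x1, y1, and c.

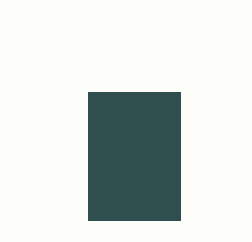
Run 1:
x0 = 88, y0 = 92, x1 = 180, y1 = 220, c = 'darkslategray'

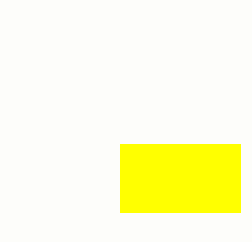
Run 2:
x0 = 120, y0 = 144, x1 = 240, y1 = 212, c = 'yellow'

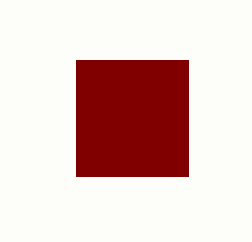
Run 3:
x0 = 76
y0 = 60
x1 = 188
y1 = 176
c = 'maroon'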